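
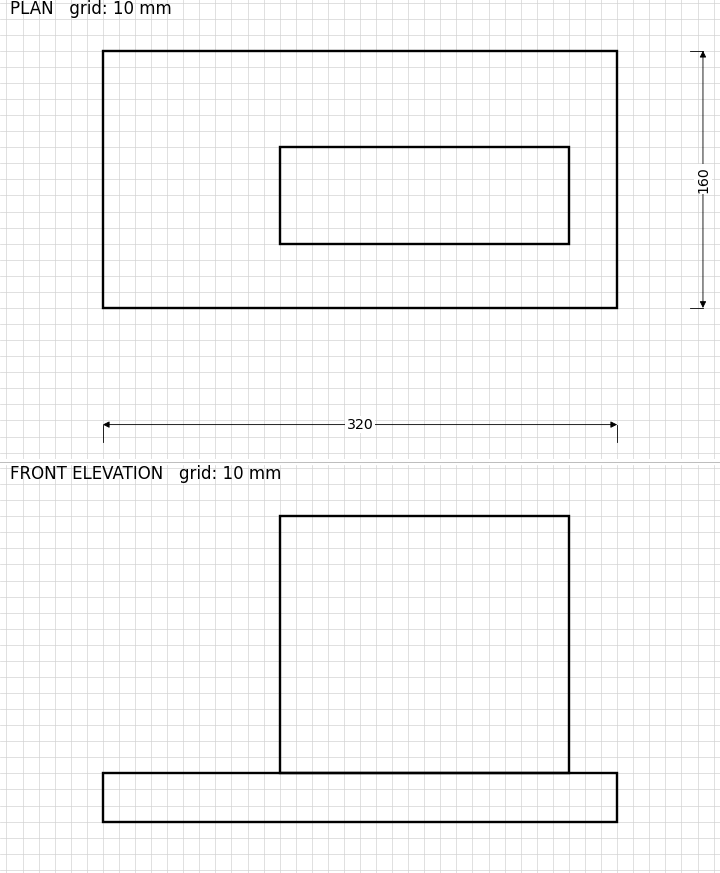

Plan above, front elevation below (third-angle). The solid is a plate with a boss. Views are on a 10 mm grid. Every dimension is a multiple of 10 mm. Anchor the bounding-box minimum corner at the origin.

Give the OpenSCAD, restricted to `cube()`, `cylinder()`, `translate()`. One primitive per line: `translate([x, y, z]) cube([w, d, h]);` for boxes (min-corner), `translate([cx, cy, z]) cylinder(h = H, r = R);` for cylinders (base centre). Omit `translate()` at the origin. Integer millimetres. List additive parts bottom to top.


cube([320, 160, 30]);
translate([110, 40, 30]) cube([180, 60, 160]);


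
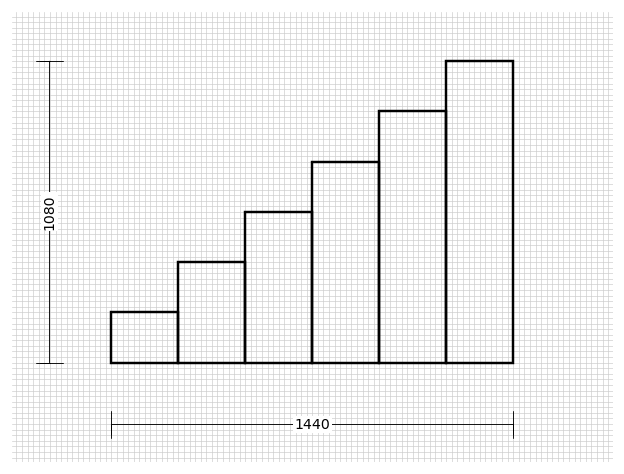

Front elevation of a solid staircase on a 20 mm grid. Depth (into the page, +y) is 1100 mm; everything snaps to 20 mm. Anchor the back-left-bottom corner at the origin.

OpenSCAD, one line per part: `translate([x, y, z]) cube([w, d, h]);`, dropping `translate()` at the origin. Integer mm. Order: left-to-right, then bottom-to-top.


cube([240, 1100, 180]);
translate([240, 0, 0]) cube([240, 1100, 360]);
translate([480, 0, 0]) cube([240, 1100, 540]);
translate([720, 0, 0]) cube([240, 1100, 720]);
translate([960, 0, 0]) cube([240, 1100, 900]);
translate([1200, 0, 0]) cube([240, 1100, 1080]);


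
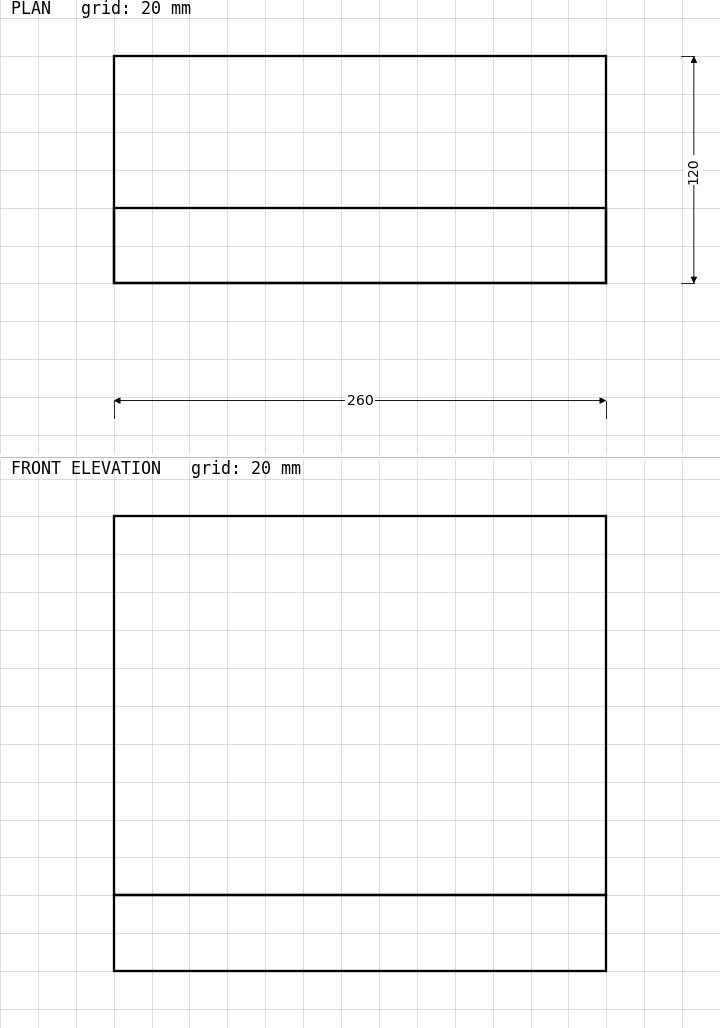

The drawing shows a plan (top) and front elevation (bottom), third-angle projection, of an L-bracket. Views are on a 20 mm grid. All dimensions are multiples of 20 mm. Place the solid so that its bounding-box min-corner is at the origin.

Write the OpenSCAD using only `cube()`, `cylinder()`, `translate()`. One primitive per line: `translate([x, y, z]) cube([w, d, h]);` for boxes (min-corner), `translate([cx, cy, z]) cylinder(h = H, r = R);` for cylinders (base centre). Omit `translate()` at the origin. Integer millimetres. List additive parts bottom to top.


cube([260, 120, 40]);
translate([0, 0, 40]) cube([260, 40, 200]);


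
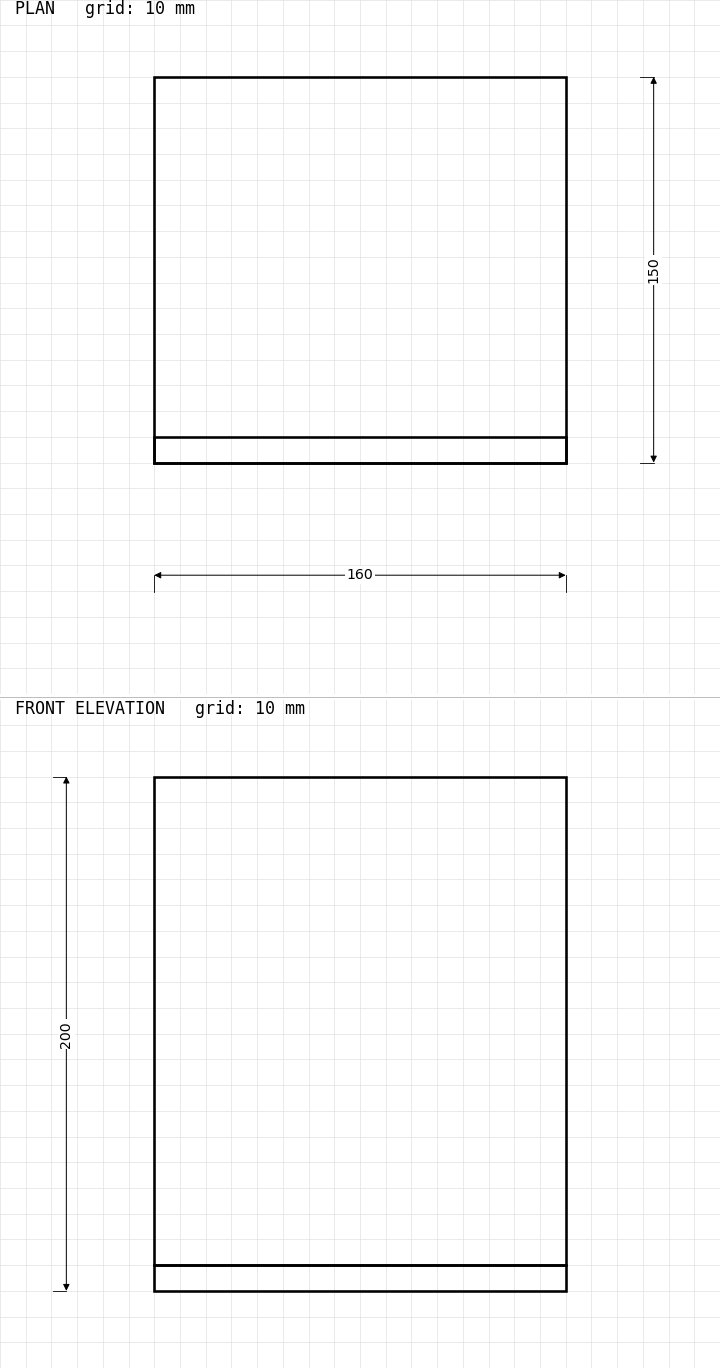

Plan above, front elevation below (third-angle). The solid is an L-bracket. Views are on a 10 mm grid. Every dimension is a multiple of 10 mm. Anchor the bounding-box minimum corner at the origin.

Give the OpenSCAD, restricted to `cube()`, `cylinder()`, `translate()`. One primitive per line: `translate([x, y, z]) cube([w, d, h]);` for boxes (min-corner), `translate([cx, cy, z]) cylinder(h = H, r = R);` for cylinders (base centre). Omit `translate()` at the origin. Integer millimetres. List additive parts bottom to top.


cube([160, 150, 10]);
translate([0, 0, 10]) cube([160, 10, 190]);


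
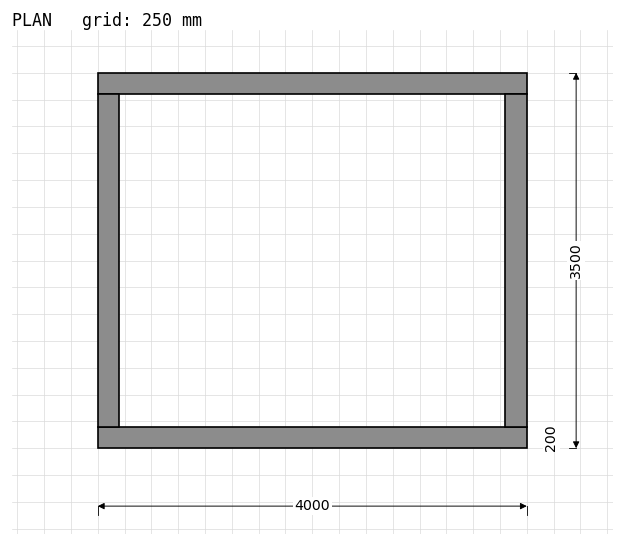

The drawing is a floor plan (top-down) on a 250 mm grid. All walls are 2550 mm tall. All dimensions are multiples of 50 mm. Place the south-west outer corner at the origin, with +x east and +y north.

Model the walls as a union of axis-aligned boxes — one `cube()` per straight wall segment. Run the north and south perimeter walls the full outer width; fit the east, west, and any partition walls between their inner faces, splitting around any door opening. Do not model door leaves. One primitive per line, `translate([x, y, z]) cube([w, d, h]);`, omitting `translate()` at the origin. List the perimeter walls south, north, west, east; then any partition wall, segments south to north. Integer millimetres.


cube([4000, 200, 2550]);
translate([0, 3300, 0]) cube([4000, 200, 2550]);
translate([0, 200, 0]) cube([200, 3100, 2550]);
translate([3800, 200, 0]) cube([200, 3100, 2550]);


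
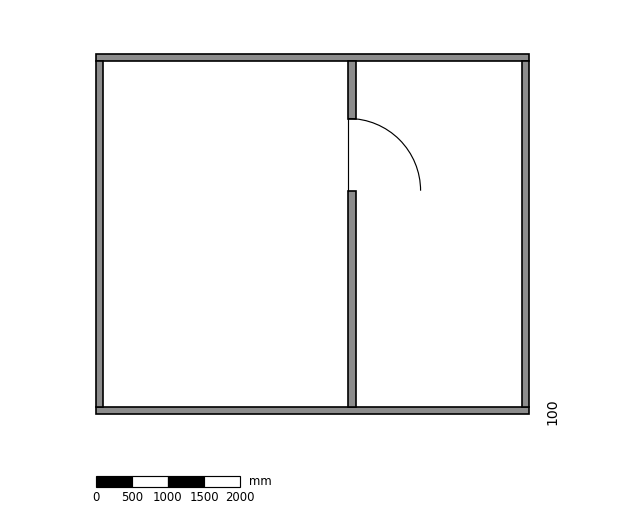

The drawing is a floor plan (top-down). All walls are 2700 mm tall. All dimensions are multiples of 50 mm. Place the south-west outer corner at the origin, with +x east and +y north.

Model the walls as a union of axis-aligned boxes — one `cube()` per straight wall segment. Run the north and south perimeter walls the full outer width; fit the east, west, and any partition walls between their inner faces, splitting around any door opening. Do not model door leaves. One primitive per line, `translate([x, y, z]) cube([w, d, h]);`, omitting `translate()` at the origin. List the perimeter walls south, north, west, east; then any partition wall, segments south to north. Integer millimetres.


cube([6000, 100, 2700]);
translate([0, 4900, 0]) cube([6000, 100, 2700]);
translate([0, 100, 0]) cube([100, 4800, 2700]);
translate([5900, 100, 0]) cube([100, 4800, 2700]);
translate([3500, 100, 0]) cube([100, 3000, 2700]);
translate([3500, 4100, 0]) cube([100, 800, 2700]);


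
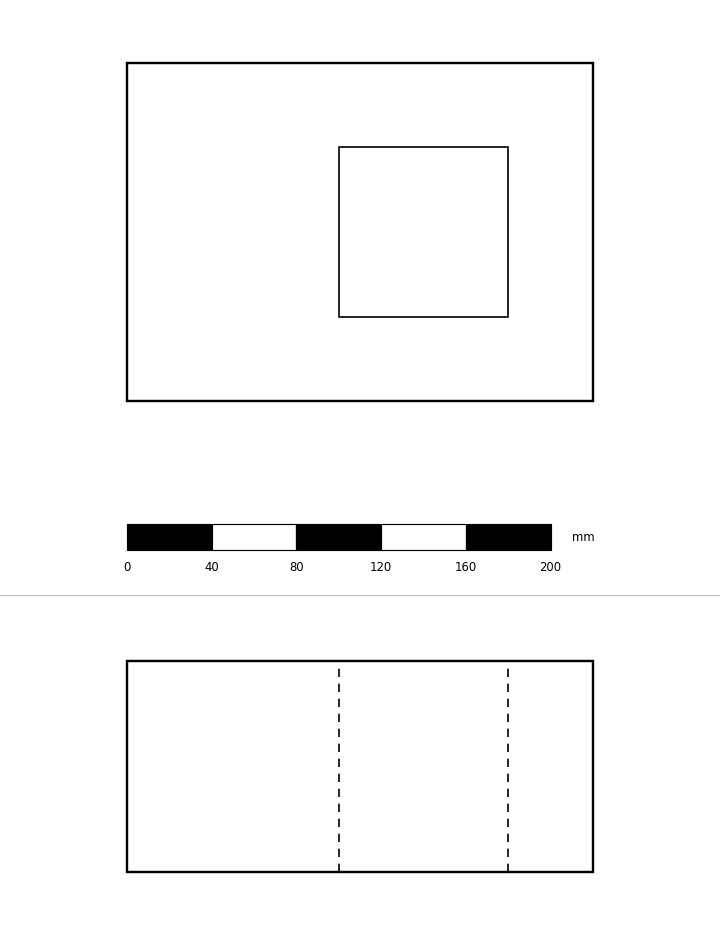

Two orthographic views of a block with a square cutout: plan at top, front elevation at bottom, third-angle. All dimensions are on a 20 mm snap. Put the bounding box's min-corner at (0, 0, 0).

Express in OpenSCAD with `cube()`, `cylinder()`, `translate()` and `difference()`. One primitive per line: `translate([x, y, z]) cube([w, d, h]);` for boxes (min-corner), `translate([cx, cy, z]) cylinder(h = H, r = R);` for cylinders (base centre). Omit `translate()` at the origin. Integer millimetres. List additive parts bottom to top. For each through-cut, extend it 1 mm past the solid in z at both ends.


difference() {
  cube([220, 160, 100]);
  translate([100, 40, -1]) cube([80, 80, 102]);
}


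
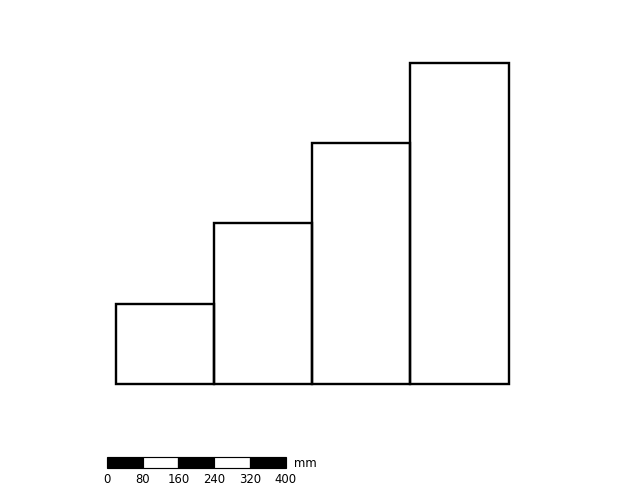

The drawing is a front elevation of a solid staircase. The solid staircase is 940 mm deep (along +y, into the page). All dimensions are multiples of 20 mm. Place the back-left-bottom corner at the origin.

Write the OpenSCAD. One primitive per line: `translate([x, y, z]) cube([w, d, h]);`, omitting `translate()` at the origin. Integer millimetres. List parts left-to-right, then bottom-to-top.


cube([220, 940, 180]);
translate([220, 0, 0]) cube([220, 940, 360]);
translate([440, 0, 0]) cube([220, 940, 540]);
translate([660, 0, 0]) cube([220, 940, 720]);


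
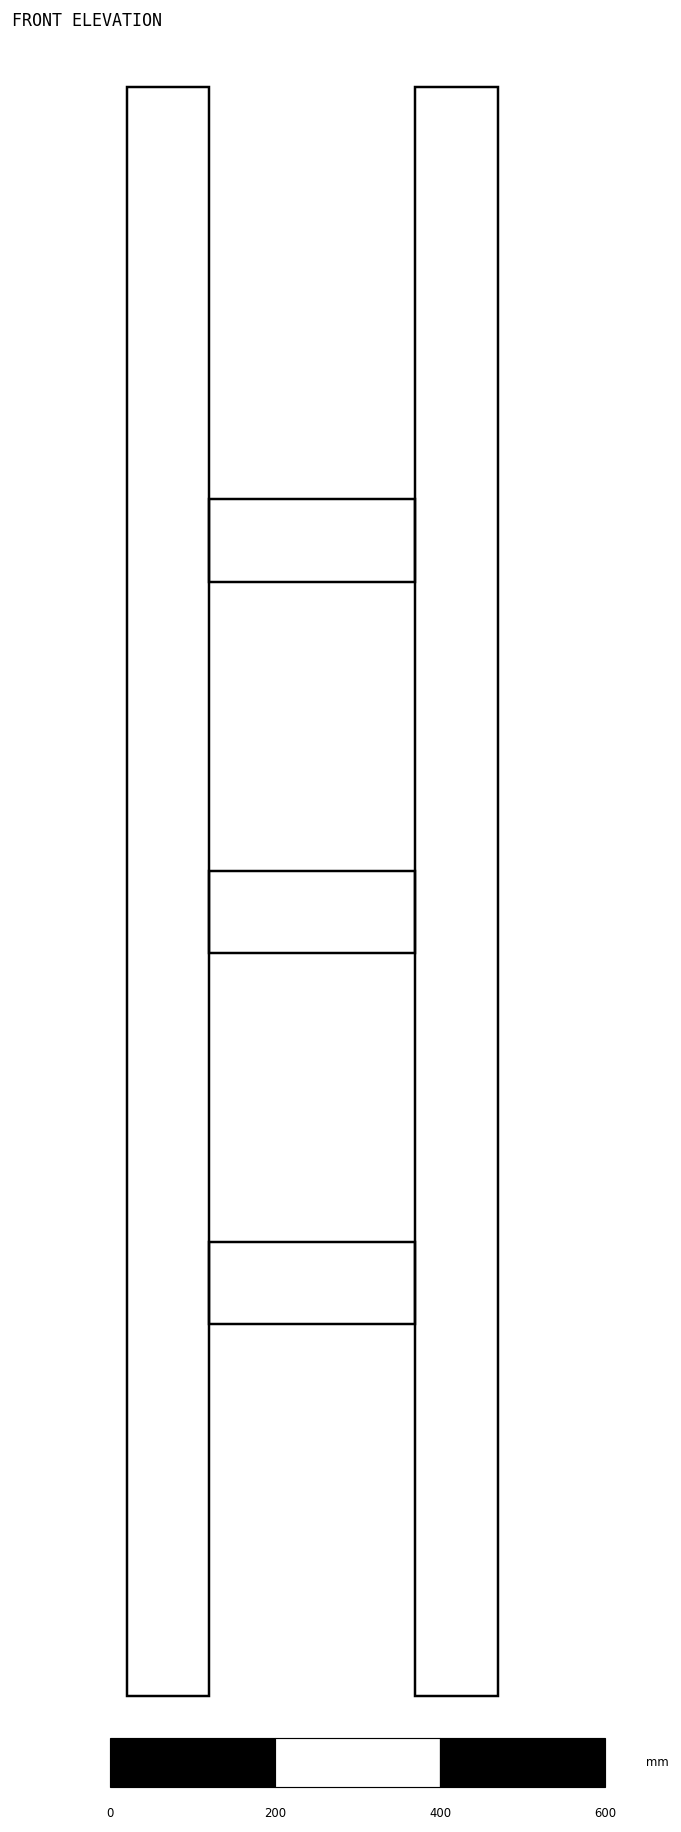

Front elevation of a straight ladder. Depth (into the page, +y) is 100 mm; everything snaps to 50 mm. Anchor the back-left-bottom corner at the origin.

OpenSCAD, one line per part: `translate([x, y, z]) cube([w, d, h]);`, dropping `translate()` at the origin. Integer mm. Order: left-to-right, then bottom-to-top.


cube([100, 100, 1950]);
translate([100, 0, 450]) cube([250, 100, 100]);
translate([100, 0, 900]) cube([250, 100, 100]);
translate([100, 0, 1350]) cube([250, 100, 100]);
translate([350, 0, 0]) cube([100, 100, 1950]);


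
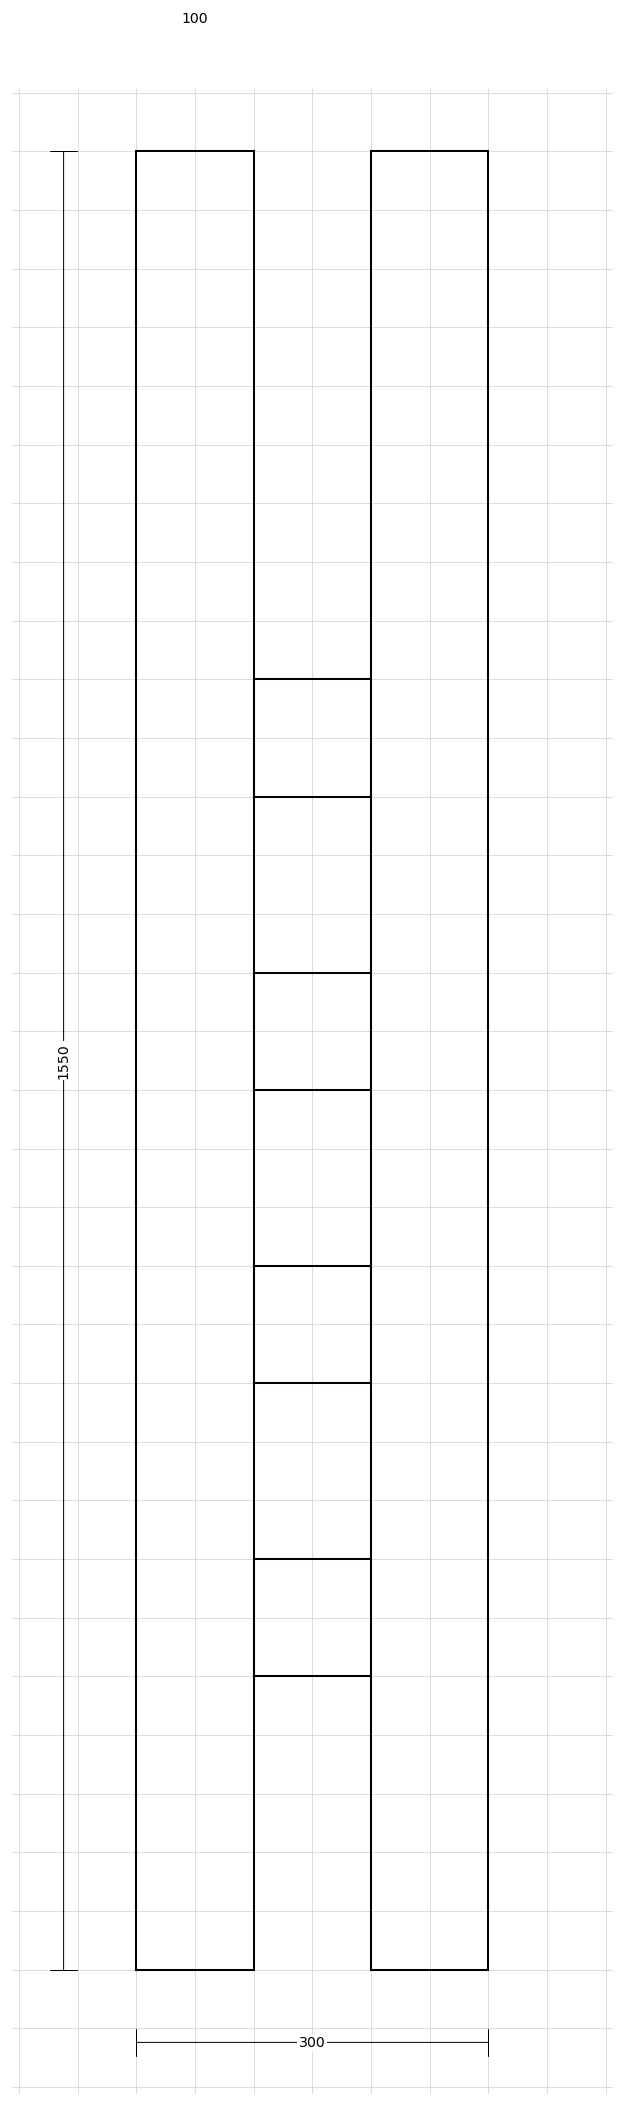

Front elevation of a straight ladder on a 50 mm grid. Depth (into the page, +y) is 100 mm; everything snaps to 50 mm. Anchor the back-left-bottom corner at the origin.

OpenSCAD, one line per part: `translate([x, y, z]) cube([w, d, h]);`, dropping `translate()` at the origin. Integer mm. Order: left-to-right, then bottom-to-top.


cube([100, 100, 1550]);
translate([100, 0, 250]) cube([100, 100, 100]);
translate([100, 0, 500]) cube([100, 100, 100]);
translate([100, 0, 750]) cube([100, 100, 100]);
translate([100, 0, 1000]) cube([100, 100, 100]);
translate([200, 0, 0]) cube([100, 100, 1550]);


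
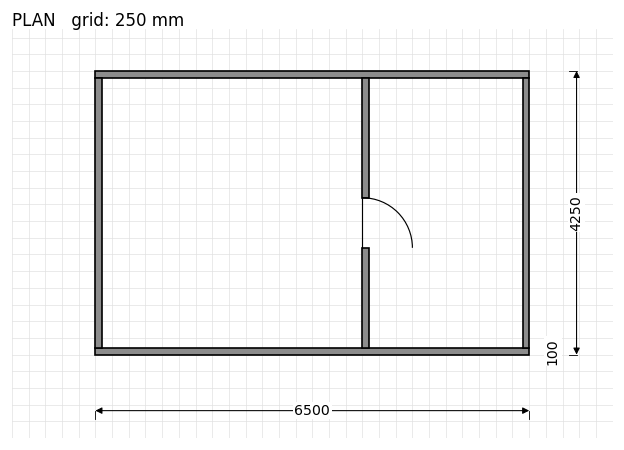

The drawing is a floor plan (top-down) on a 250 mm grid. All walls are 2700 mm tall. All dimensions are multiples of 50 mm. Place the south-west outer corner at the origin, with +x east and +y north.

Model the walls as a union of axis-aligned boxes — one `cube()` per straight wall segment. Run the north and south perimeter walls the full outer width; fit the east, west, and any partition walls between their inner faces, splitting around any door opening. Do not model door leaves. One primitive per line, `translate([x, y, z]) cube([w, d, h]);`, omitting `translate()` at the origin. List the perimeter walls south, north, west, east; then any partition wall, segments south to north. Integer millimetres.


cube([6500, 100, 2700]);
translate([0, 4150, 0]) cube([6500, 100, 2700]);
translate([0, 100, 0]) cube([100, 4050, 2700]);
translate([6400, 100, 0]) cube([100, 4050, 2700]);
translate([4000, 100, 0]) cube([100, 1500, 2700]);
translate([4000, 2350, 0]) cube([100, 1800, 2700]);


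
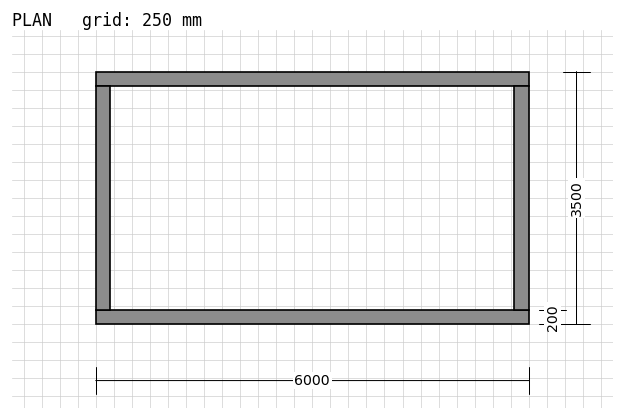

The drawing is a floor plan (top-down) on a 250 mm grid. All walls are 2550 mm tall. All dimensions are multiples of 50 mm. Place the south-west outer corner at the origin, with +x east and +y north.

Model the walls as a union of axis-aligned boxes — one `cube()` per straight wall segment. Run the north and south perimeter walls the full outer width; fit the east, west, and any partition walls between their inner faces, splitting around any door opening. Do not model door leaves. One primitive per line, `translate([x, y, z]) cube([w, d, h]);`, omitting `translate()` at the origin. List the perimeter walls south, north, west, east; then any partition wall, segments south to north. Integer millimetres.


cube([6000, 200, 2550]);
translate([0, 3300, 0]) cube([6000, 200, 2550]);
translate([0, 200, 0]) cube([200, 3100, 2550]);
translate([5800, 200, 0]) cube([200, 3100, 2550]);


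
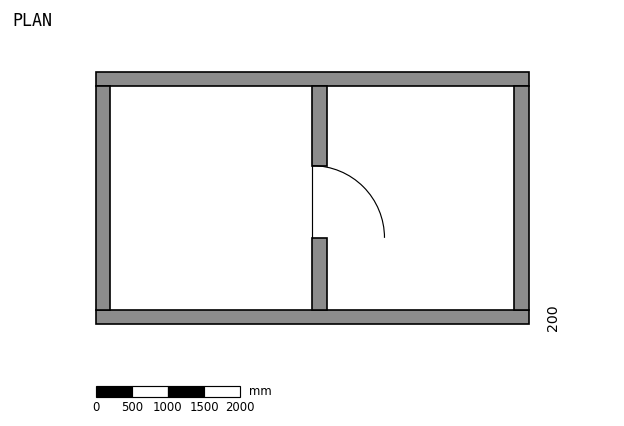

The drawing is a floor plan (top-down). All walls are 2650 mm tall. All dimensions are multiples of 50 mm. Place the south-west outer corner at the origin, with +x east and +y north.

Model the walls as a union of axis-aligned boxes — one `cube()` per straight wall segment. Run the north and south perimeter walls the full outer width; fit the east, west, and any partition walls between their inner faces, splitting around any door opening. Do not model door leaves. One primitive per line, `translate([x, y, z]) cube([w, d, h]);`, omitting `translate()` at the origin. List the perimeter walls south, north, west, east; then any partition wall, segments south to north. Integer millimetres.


cube([6000, 200, 2650]);
translate([0, 3300, 0]) cube([6000, 200, 2650]);
translate([0, 200, 0]) cube([200, 3100, 2650]);
translate([5800, 200, 0]) cube([200, 3100, 2650]);
translate([3000, 200, 0]) cube([200, 1000, 2650]);
translate([3000, 2200, 0]) cube([200, 1100, 2650]);


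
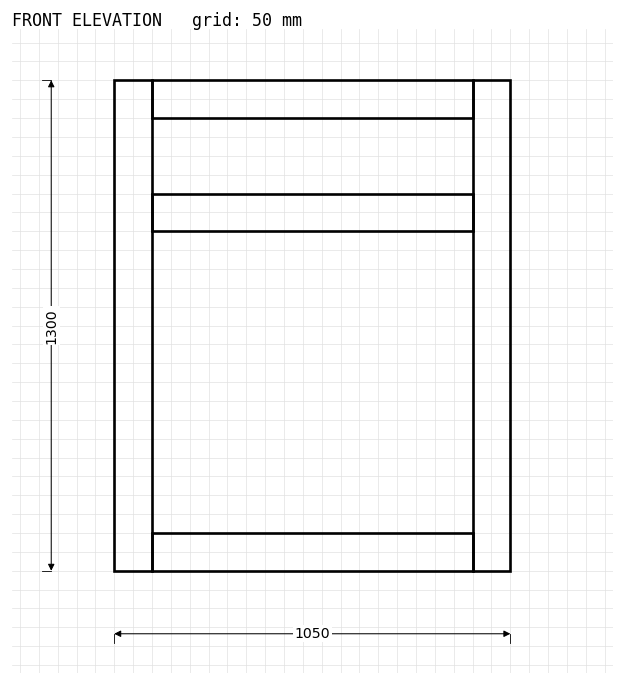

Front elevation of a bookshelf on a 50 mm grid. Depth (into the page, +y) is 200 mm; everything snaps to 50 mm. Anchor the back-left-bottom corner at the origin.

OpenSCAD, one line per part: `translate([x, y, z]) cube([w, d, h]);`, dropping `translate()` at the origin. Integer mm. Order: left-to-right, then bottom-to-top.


cube([100, 200, 1300]);
translate([100, 0, 0]) cube([850, 200, 100]);
translate([100, 0, 900]) cube([850, 200, 100]);
translate([100, 0, 1200]) cube([850, 200, 100]);
translate([950, 0, 0]) cube([100, 200, 1300]);


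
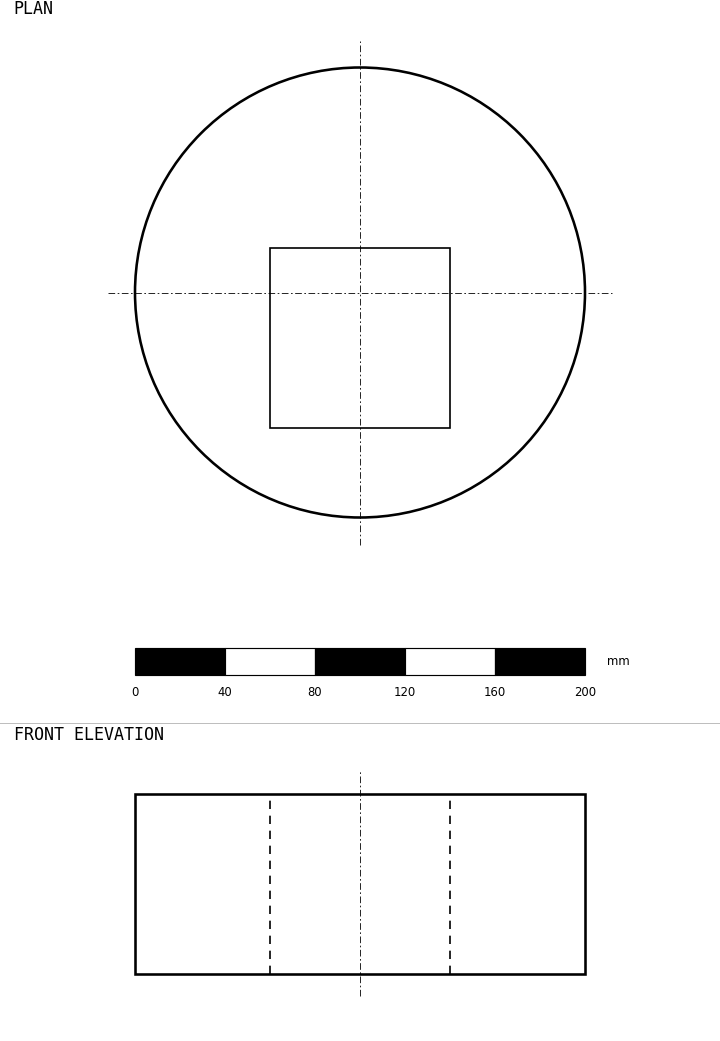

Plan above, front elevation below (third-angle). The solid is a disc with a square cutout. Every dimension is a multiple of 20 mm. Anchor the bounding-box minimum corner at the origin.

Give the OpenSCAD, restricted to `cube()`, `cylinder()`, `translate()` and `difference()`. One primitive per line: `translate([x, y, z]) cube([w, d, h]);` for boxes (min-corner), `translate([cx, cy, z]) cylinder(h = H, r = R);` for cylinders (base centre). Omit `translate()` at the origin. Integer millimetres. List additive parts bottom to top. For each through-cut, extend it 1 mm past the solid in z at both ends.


difference() {
  translate([100, 100, 0]) cylinder(h = 80, r = 100);
  translate([60, 40, -1]) cube([80, 80, 82]);
}


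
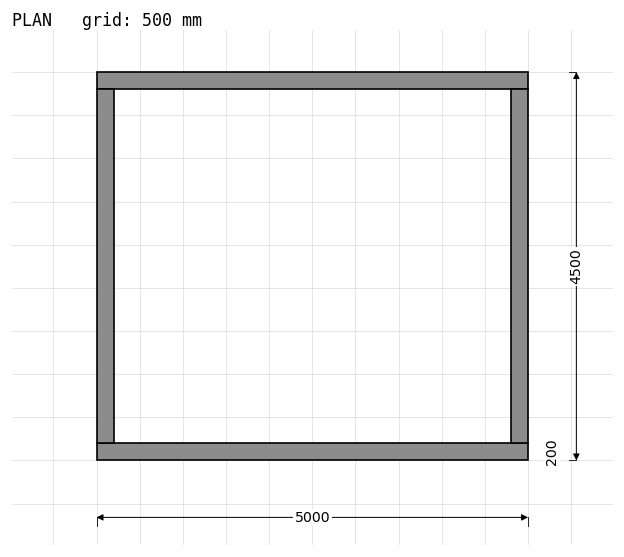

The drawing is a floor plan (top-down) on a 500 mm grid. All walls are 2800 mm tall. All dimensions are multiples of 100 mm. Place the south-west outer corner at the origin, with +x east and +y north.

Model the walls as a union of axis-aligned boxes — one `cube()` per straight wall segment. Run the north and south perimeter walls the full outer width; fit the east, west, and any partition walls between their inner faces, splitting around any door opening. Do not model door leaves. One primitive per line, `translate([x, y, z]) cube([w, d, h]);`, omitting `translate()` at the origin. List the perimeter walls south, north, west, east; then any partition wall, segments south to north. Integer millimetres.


cube([5000, 200, 2800]);
translate([0, 4300, 0]) cube([5000, 200, 2800]);
translate([0, 200, 0]) cube([200, 4100, 2800]);
translate([4800, 200, 0]) cube([200, 4100, 2800]);


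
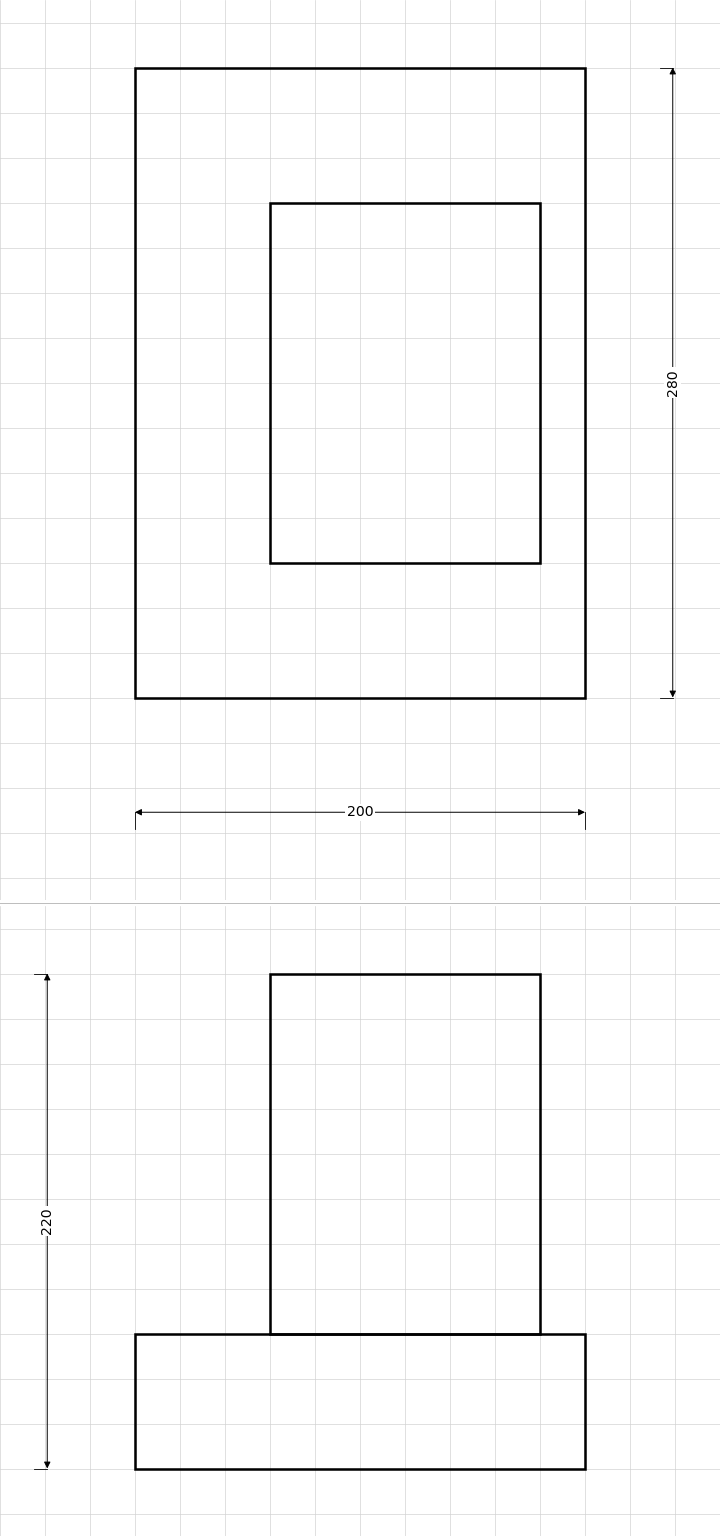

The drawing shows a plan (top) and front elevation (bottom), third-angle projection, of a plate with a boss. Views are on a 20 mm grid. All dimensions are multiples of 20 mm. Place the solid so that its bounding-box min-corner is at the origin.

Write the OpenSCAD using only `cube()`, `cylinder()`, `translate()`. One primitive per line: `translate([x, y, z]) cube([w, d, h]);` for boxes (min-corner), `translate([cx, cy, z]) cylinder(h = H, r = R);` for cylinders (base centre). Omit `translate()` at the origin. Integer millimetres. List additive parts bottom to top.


cube([200, 280, 60]);
translate([60, 60, 60]) cube([120, 160, 160]);


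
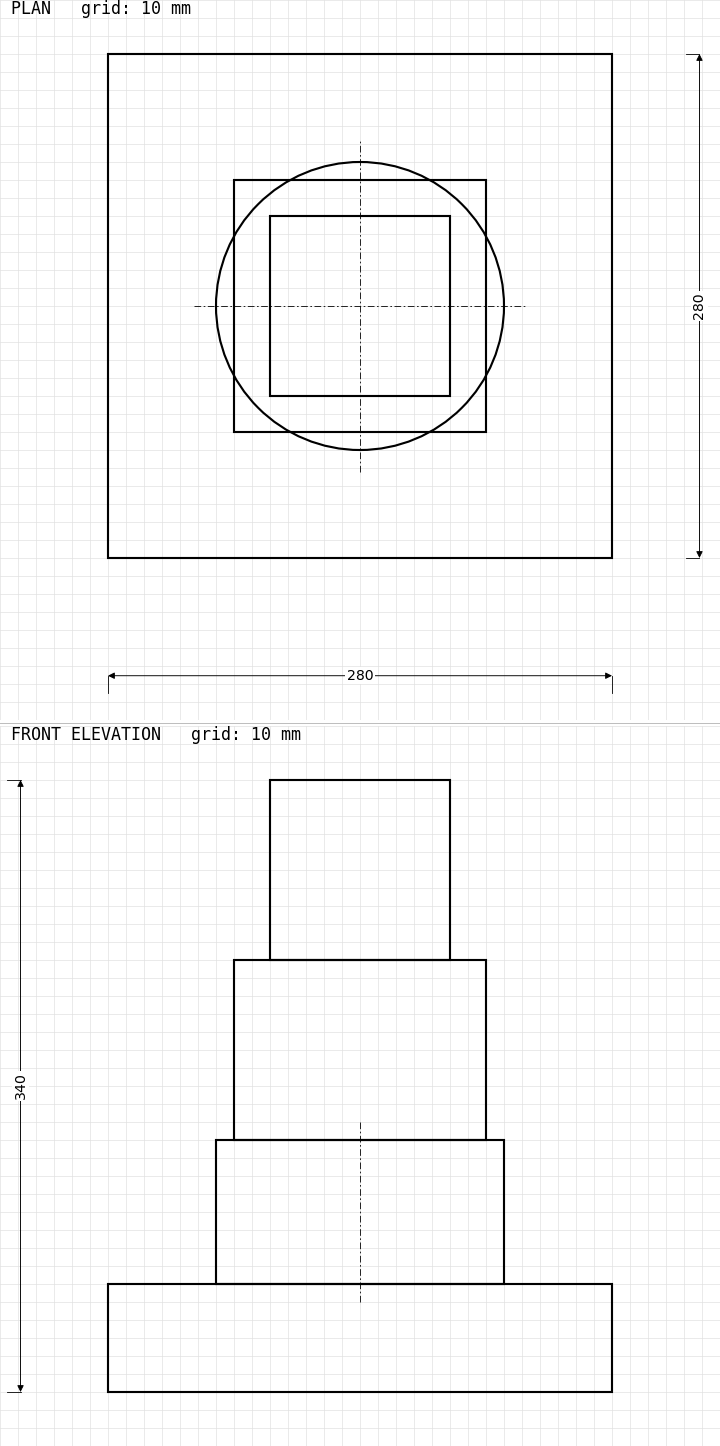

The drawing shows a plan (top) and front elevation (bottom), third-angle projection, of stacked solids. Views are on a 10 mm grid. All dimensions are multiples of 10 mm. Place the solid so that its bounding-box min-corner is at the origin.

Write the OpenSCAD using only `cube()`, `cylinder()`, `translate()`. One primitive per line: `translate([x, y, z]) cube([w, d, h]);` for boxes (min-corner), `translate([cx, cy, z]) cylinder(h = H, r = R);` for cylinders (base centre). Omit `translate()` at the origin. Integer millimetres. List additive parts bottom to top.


cube([280, 280, 60]);
translate([140, 140, 60]) cylinder(h = 80, r = 80);
translate([70, 70, 140]) cube([140, 140, 100]);
translate([90, 90, 240]) cube([100, 100, 100]);


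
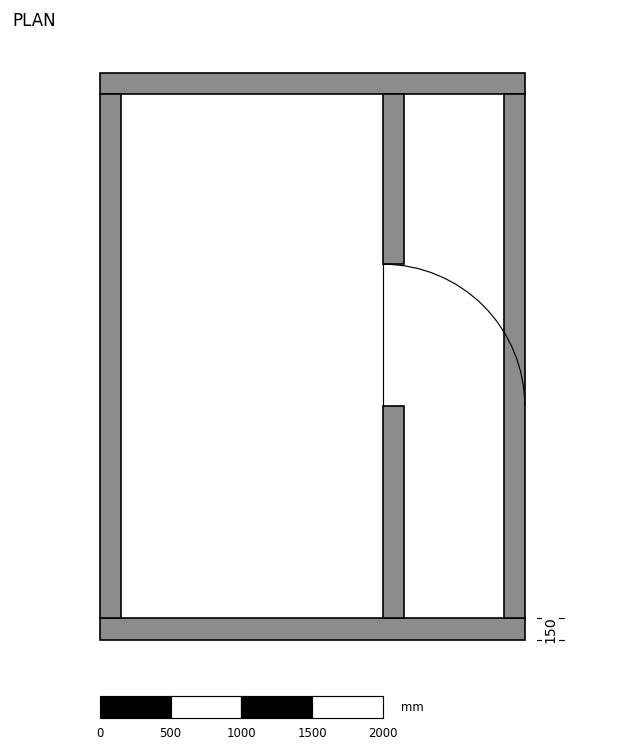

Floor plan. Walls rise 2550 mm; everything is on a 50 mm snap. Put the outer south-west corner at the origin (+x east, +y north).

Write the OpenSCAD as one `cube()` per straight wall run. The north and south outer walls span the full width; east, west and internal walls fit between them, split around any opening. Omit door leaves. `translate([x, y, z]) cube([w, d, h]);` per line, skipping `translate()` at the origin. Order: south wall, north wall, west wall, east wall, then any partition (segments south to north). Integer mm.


cube([3000, 150, 2550]);
translate([0, 3850, 0]) cube([3000, 150, 2550]);
translate([0, 150, 0]) cube([150, 3700, 2550]);
translate([2850, 150, 0]) cube([150, 3700, 2550]);
translate([2000, 150, 0]) cube([150, 1500, 2550]);
translate([2000, 2650, 0]) cube([150, 1200, 2550]);


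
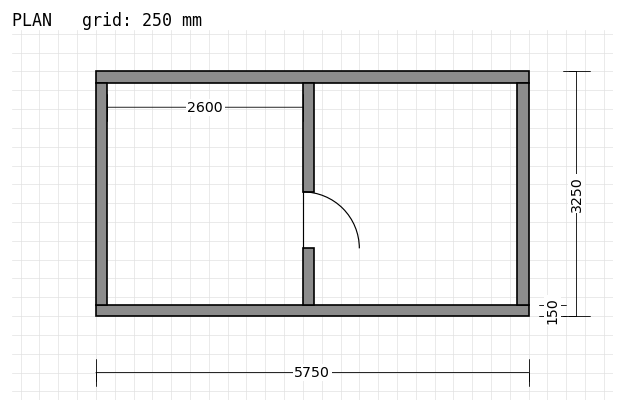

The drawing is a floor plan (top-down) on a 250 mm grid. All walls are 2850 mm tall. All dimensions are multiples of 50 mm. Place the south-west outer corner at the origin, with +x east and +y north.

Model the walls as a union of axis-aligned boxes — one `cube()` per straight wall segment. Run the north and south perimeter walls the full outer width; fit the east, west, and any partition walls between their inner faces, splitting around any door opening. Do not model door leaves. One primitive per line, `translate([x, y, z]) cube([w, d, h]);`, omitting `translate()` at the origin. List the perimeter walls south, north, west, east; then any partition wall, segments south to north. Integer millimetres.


cube([5750, 150, 2850]);
translate([0, 3100, 0]) cube([5750, 150, 2850]);
translate([0, 150, 0]) cube([150, 2950, 2850]);
translate([5600, 150, 0]) cube([150, 2950, 2850]);
translate([2750, 150, 0]) cube([150, 750, 2850]);
translate([2750, 1650, 0]) cube([150, 1450, 2850]);


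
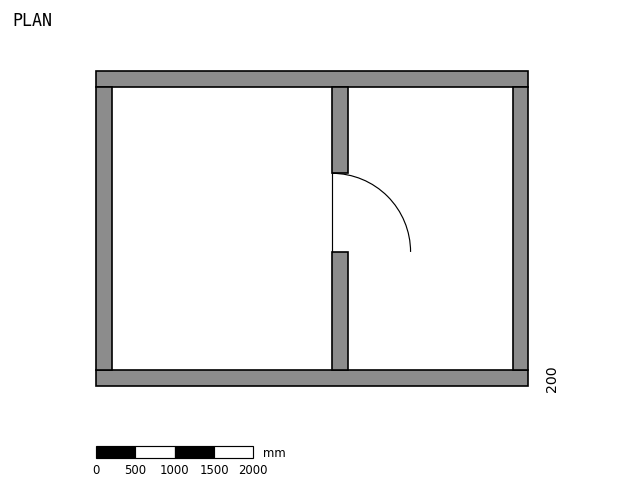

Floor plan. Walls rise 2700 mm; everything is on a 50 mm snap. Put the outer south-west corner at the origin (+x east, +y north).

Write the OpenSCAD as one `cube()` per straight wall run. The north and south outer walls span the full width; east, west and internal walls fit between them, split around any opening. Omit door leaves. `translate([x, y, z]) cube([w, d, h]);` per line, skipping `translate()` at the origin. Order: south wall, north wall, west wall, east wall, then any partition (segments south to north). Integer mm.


cube([5500, 200, 2700]);
translate([0, 3800, 0]) cube([5500, 200, 2700]);
translate([0, 200, 0]) cube([200, 3600, 2700]);
translate([5300, 200, 0]) cube([200, 3600, 2700]);
translate([3000, 200, 0]) cube([200, 1500, 2700]);
translate([3000, 2700, 0]) cube([200, 1100, 2700]);


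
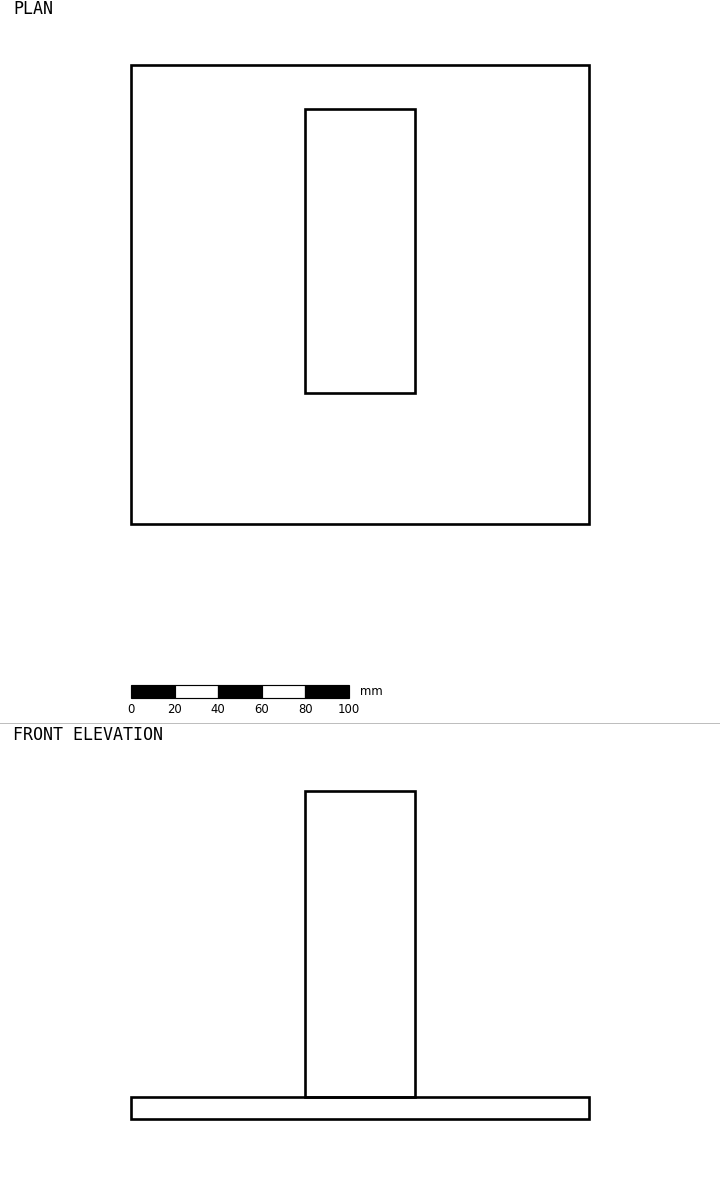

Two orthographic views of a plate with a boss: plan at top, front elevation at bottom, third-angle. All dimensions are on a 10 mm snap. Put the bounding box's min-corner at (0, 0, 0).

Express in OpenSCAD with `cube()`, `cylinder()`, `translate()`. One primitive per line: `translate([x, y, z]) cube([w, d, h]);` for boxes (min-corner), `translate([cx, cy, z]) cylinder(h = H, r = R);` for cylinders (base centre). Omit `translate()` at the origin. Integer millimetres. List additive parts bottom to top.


cube([210, 210, 10]);
translate([80, 60, 10]) cube([50, 130, 140]);


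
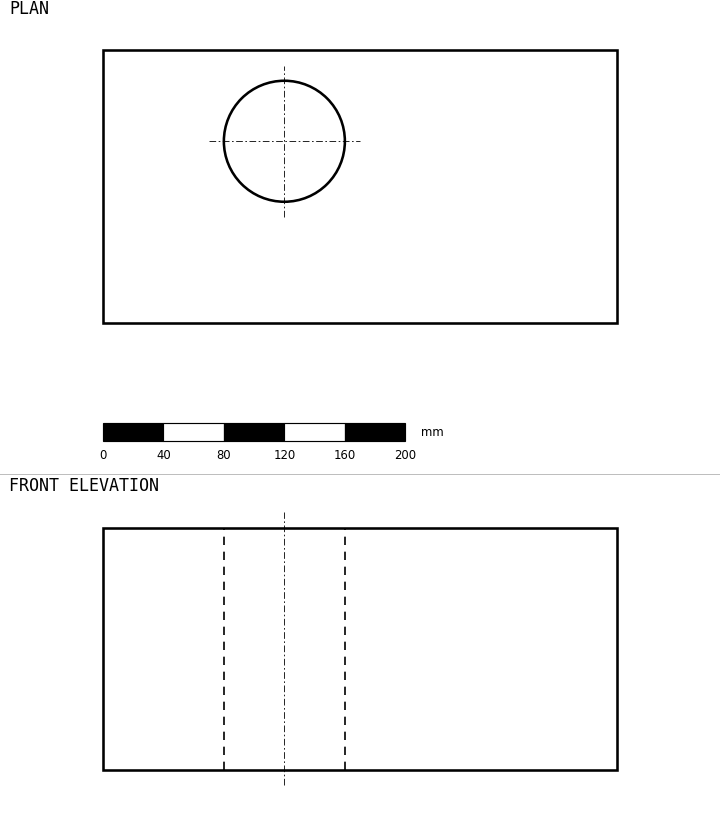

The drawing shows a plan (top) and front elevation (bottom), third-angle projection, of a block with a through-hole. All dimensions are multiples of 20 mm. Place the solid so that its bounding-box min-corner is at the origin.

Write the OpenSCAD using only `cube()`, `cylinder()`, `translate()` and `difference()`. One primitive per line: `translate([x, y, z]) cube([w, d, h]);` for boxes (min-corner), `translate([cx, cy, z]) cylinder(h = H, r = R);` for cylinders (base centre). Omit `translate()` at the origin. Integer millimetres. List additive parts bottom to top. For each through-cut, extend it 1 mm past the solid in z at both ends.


difference() {
  cube([340, 180, 160]);
  translate([120, 120, -1]) cylinder(h = 162, r = 40);
}


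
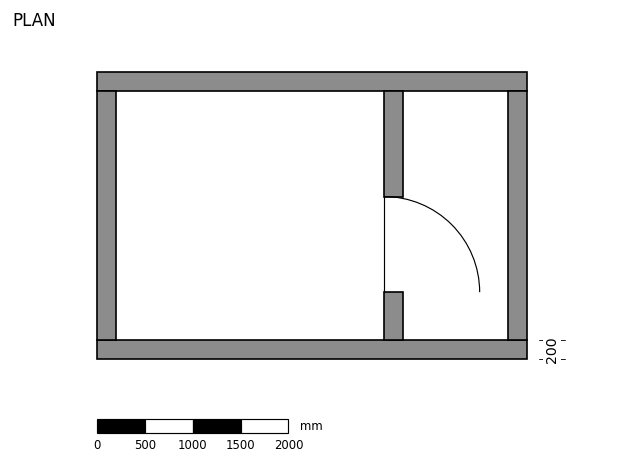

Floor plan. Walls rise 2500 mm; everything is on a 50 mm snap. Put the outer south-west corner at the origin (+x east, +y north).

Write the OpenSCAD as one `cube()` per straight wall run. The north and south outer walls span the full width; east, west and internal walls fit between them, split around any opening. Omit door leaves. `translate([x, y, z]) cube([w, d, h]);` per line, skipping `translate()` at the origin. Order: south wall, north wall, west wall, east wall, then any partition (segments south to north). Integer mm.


cube([4500, 200, 2500]);
translate([0, 2800, 0]) cube([4500, 200, 2500]);
translate([0, 200, 0]) cube([200, 2600, 2500]);
translate([4300, 200, 0]) cube([200, 2600, 2500]);
translate([3000, 200, 0]) cube([200, 500, 2500]);
translate([3000, 1700, 0]) cube([200, 1100, 2500]);


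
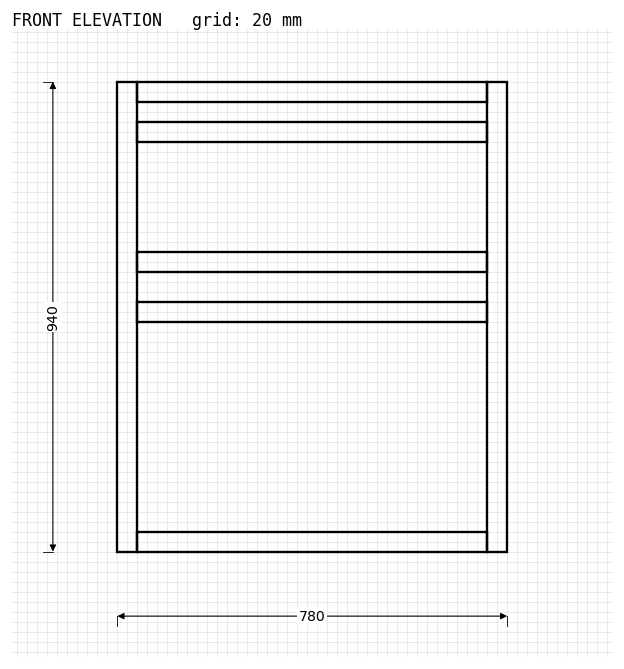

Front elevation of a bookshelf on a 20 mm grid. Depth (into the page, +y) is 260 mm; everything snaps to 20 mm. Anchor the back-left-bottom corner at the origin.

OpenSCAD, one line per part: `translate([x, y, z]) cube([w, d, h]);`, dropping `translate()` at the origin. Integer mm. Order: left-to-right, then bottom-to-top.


cube([40, 260, 940]);
translate([40, 0, 0]) cube([700, 260, 40]);
translate([40, 0, 460]) cube([700, 260, 40]);
translate([40, 0, 560]) cube([700, 260, 40]);
translate([40, 0, 820]) cube([700, 260, 40]);
translate([40, 0, 900]) cube([700, 260, 40]);
translate([740, 0, 0]) cube([40, 260, 940]);


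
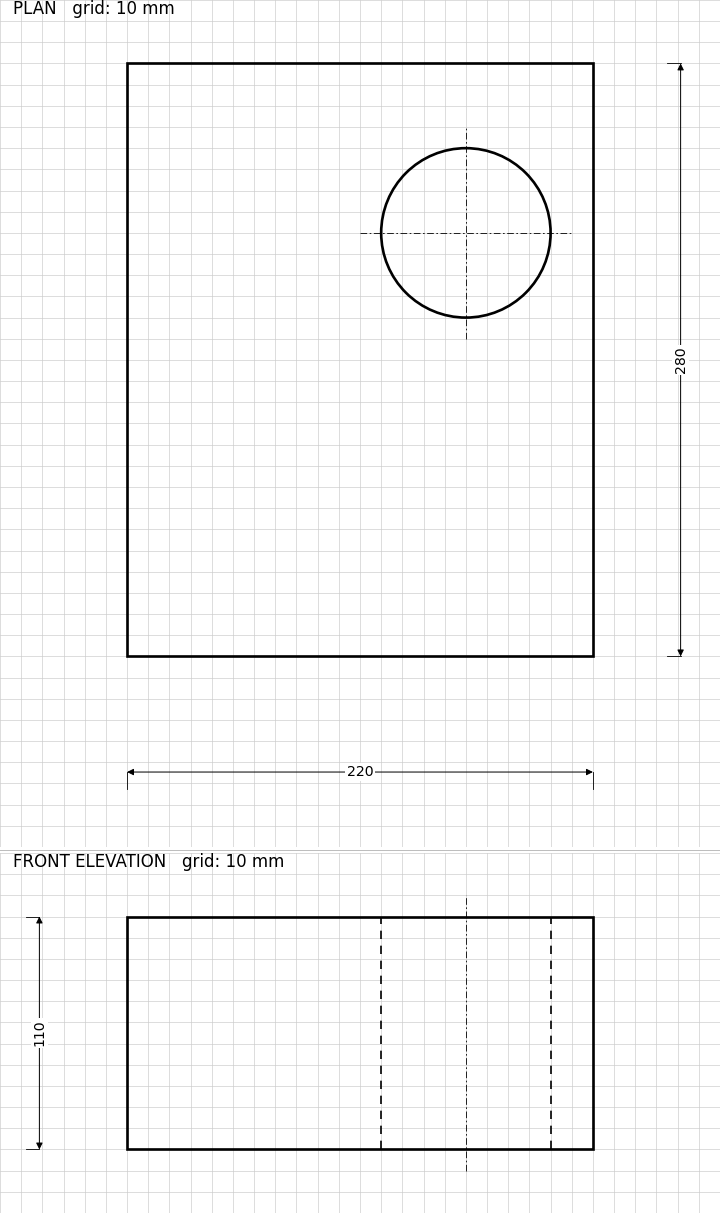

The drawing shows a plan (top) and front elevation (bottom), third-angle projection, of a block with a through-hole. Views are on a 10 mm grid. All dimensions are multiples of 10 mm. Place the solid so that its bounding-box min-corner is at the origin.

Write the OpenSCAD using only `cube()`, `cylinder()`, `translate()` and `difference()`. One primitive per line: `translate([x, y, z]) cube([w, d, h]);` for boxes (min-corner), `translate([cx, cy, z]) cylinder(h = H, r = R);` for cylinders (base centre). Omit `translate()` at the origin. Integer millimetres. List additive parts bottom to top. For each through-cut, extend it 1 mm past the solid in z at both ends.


difference() {
  cube([220, 280, 110]);
  translate([160, 200, -1]) cylinder(h = 112, r = 40);
}


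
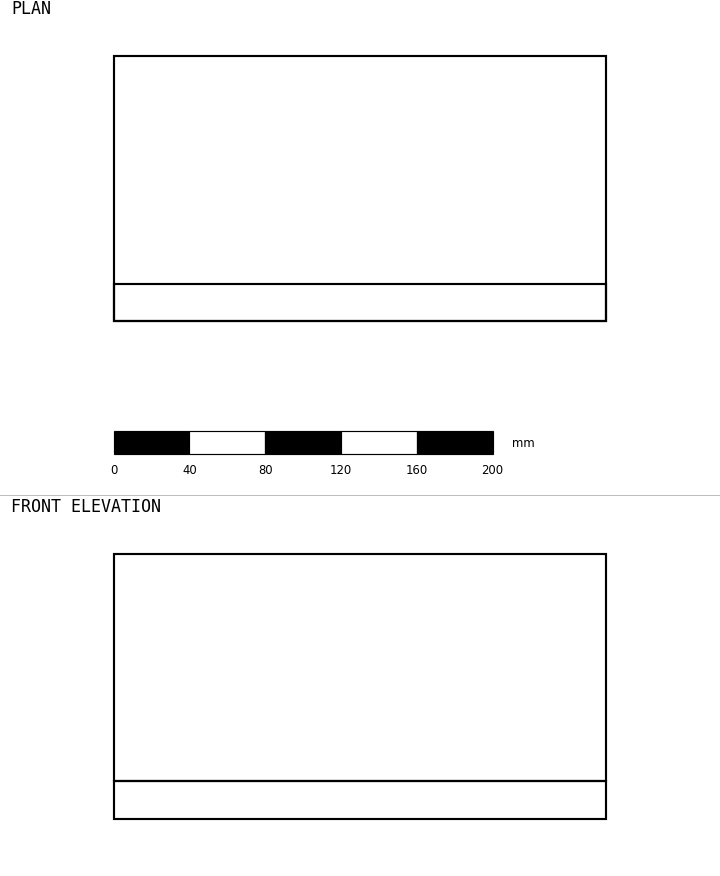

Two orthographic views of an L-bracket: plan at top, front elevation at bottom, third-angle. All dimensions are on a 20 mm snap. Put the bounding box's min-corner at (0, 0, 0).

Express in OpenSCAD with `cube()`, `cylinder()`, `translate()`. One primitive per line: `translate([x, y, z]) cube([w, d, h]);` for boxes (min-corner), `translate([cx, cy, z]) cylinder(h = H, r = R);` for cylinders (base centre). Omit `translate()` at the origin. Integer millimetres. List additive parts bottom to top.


cube([260, 140, 20]);
translate([0, 0, 20]) cube([260, 20, 120]);


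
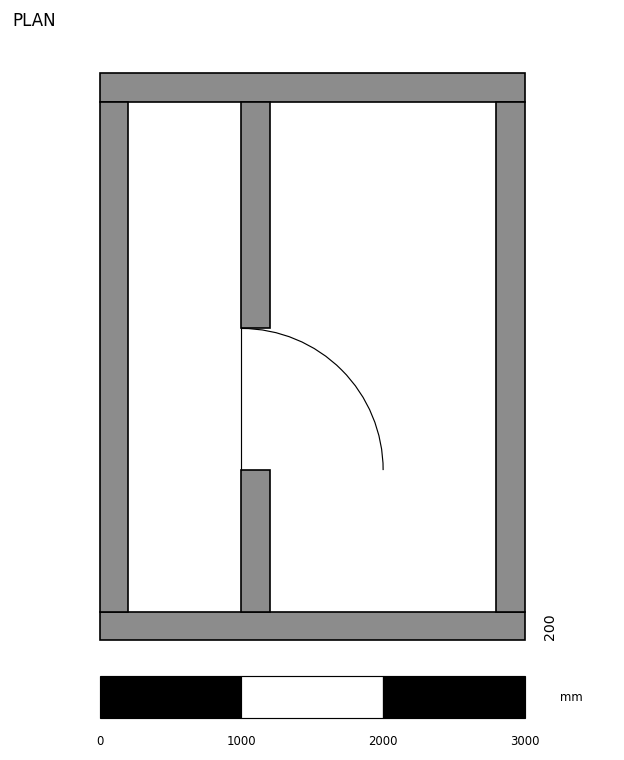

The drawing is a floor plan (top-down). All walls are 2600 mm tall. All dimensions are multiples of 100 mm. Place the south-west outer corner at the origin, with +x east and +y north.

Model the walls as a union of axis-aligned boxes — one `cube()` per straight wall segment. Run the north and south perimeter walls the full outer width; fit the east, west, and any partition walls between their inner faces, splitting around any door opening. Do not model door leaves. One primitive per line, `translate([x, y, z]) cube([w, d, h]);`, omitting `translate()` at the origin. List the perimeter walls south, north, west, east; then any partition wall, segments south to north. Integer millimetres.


cube([3000, 200, 2600]);
translate([0, 3800, 0]) cube([3000, 200, 2600]);
translate([0, 200, 0]) cube([200, 3600, 2600]);
translate([2800, 200, 0]) cube([200, 3600, 2600]);
translate([1000, 200, 0]) cube([200, 1000, 2600]);
translate([1000, 2200, 0]) cube([200, 1600, 2600]);


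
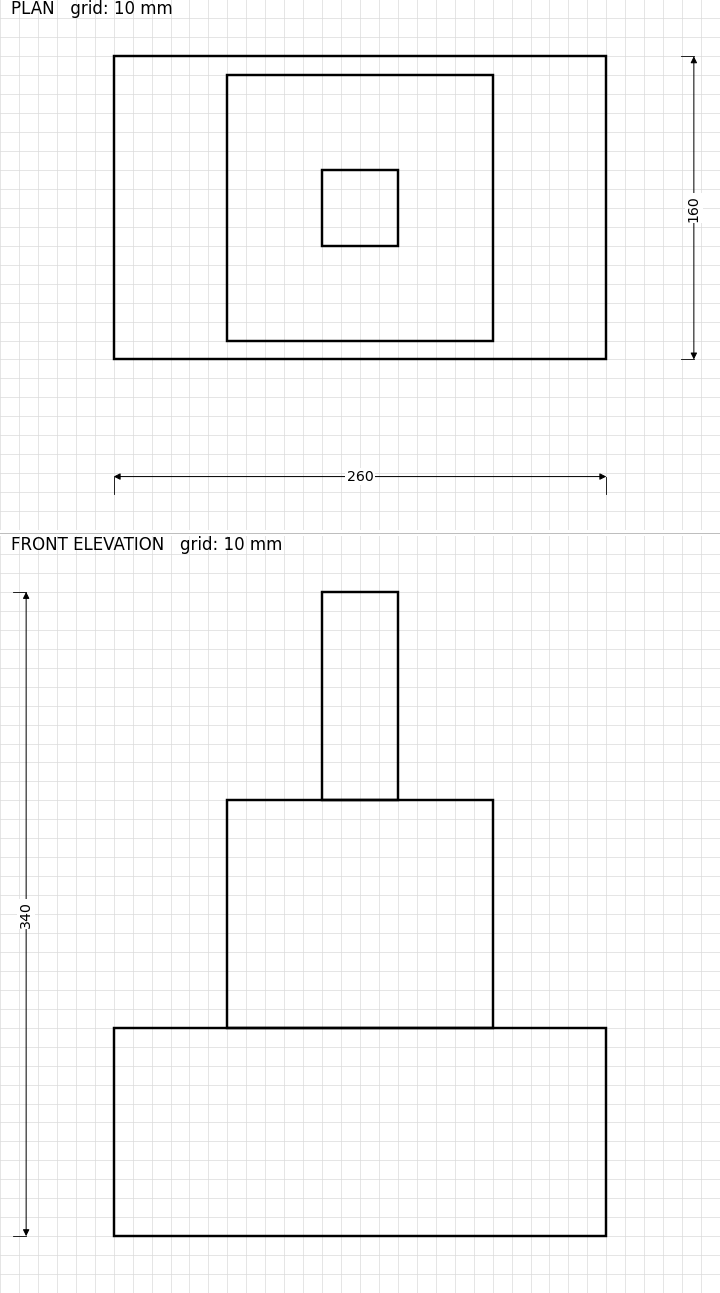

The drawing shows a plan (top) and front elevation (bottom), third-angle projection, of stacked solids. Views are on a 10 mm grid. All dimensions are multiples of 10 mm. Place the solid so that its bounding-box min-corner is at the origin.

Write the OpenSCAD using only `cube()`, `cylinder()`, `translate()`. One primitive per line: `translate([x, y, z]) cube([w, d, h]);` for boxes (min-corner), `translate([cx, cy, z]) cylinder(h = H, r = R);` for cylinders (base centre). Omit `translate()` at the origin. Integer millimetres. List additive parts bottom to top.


cube([260, 160, 110]);
translate([60, 10, 110]) cube([140, 140, 120]);
translate([110, 60, 230]) cube([40, 40, 110]);


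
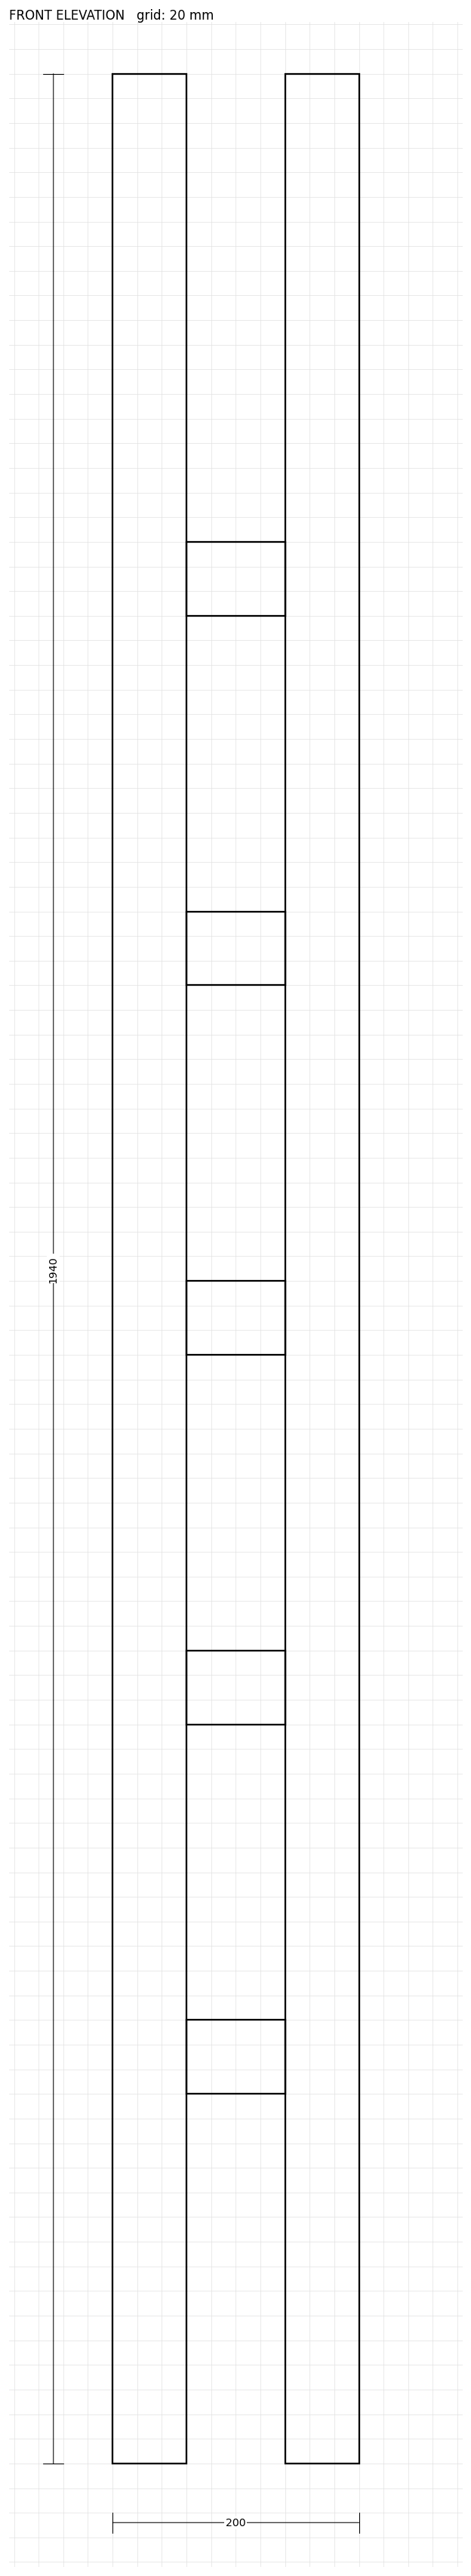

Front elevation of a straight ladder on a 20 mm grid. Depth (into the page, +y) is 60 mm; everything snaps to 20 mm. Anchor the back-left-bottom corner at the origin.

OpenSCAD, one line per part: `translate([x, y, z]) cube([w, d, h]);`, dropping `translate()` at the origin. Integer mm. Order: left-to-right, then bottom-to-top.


cube([60, 60, 1940]);
translate([60, 0, 300]) cube([80, 60, 60]);
translate([60, 0, 600]) cube([80, 60, 60]);
translate([60, 0, 900]) cube([80, 60, 60]);
translate([60, 0, 1200]) cube([80, 60, 60]);
translate([60, 0, 1500]) cube([80, 60, 60]);
translate([140, 0, 0]) cube([60, 60, 1940]);


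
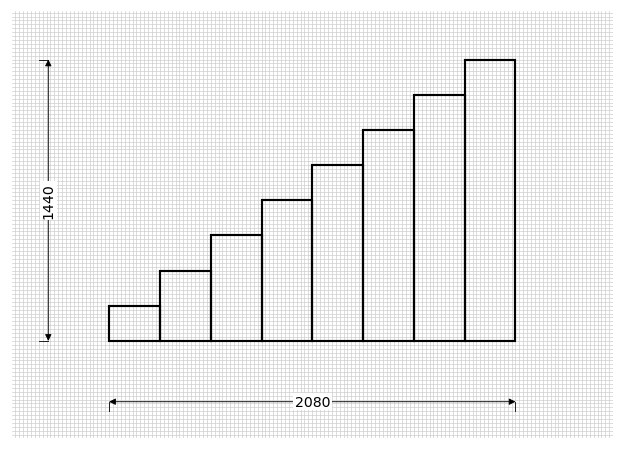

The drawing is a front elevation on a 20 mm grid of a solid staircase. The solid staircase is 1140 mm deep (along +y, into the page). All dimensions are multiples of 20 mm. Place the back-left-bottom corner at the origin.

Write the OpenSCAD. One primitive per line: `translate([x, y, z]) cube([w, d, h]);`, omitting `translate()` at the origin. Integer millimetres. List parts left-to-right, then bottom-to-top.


cube([260, 1140, 180]);
translate([260, 0, 0]) cube([260, 1140, 360]);
translate([520, 0, 0]) cube([260, 1140, 540]);
translate([780, 0, 0]) cube([260, 1140, 720]);
translate([1040, 0, 0]) cube([260, 1140, 900]);
translate([1300, 0, 0]) cube([260, 1140, 1080]);
translate([1560, 0, 0]) cube([260, 1140, 1260]);
translate([1820, 0, 0]) cube([260, 1140, 1440]);


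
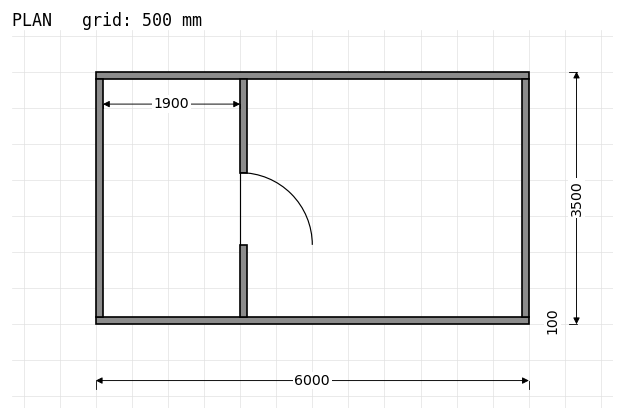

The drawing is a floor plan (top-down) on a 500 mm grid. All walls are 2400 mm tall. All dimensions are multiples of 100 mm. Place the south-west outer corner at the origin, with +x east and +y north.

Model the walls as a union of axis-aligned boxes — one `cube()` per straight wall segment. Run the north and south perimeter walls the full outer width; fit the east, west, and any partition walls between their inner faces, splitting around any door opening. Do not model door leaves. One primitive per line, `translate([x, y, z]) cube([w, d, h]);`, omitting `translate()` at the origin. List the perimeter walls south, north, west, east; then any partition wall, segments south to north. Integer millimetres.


cube([6000, 100, 2400]);
translate([0, 3400, 0]) cube([6000, 100, 2400]);
translate([0, 100, 0]) cube([100, 3300, 2400]);
translate([5900, 100, 0]) cube([100, 3300, 2400]);
translate([2000, 100, 0]) cube([100, 1000, 2400]);
translate([2000, 2100, 0]) cube([100, 1300, 2400]);


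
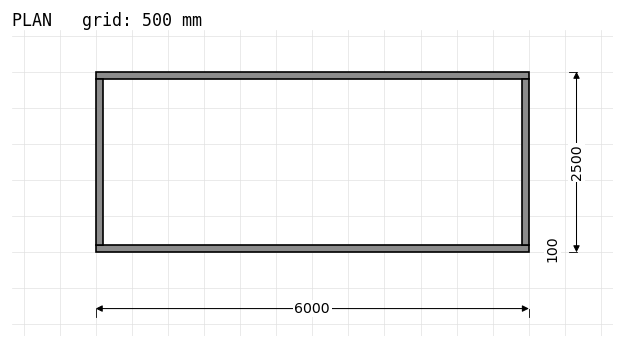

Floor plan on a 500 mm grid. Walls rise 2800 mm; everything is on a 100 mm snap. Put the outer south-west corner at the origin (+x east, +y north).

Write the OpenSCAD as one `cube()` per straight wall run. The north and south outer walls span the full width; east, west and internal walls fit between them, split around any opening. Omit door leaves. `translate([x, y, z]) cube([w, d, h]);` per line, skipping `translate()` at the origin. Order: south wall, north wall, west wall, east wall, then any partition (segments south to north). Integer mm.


cube([6000, 100, 2800]);
translate([0, 2400, 0]) cube([6000, 100, 2800]);
translate([0, 100, 0]) cube([100, 2300, 2800]);
translate([5900, 100, 0]) cube([100, 2300, 2800]);


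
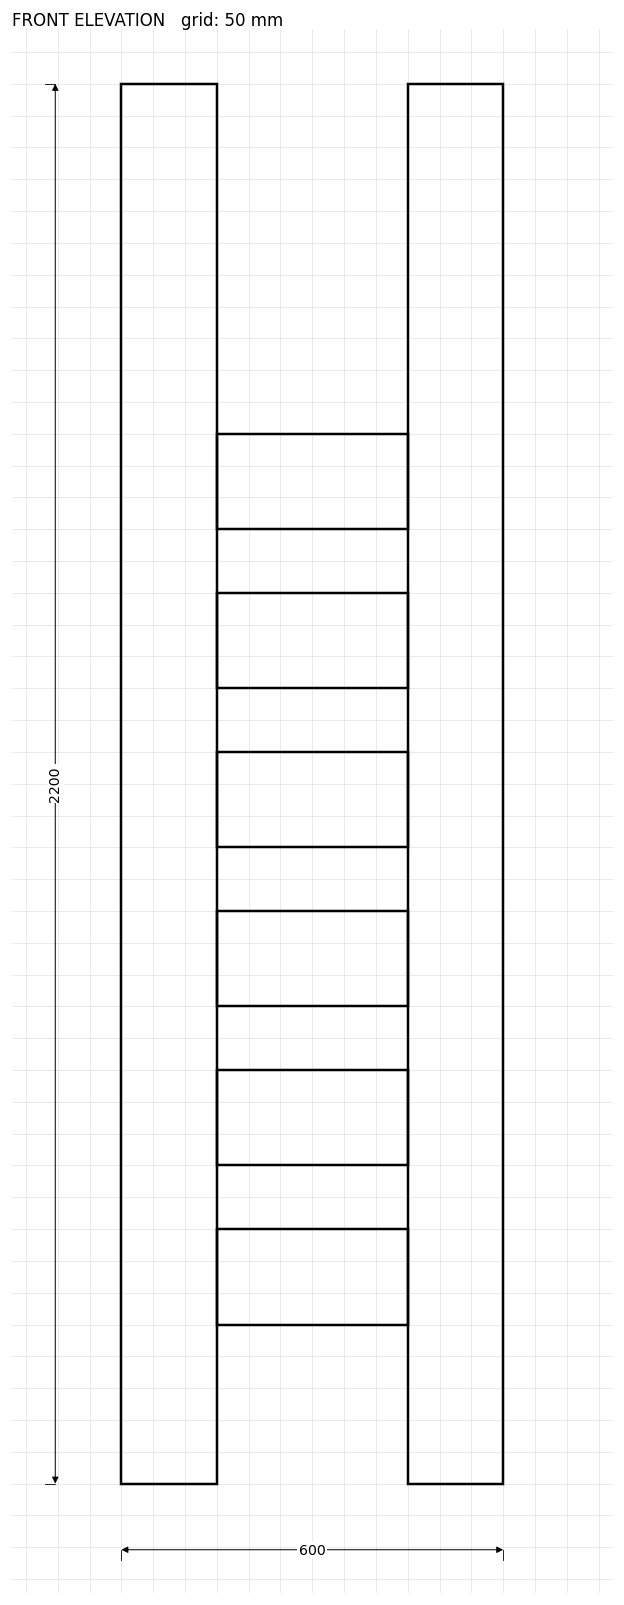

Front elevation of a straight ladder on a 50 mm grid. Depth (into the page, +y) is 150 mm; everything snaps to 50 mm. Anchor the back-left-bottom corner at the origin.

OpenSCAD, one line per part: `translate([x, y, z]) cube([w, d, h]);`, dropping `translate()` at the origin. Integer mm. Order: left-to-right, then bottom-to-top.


cube([150, 150, 2200]);
translate([150, 0, 250]) cube([300, 150, 150]);
translate([150, 0, 500]) cube([300, 150, 150]);
translate([150, 0, 750]) cube([300, 150, 150]);
translate([150, 0, 1000]) cube([300, 150, 150]);
translate([150, 0, 1250]) cube([300, 150, 150]);
translate([150, 0, 1500]) cube([300, 150, 150]);
translate([450, 0, 0]) cube([150, 150, 2200]);


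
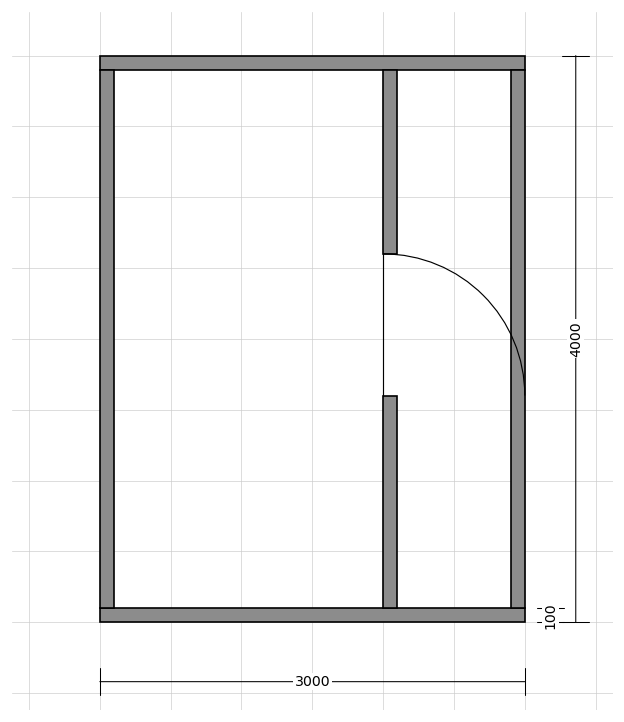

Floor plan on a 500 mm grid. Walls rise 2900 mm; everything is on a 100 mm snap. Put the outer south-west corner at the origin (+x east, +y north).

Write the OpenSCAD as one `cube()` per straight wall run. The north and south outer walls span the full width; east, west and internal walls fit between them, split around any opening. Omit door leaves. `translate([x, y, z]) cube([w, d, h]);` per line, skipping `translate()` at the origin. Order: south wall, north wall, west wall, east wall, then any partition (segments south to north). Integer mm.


cube([3000, 100, 2900]);
translate([0, 3900, 0]) cube([3000, 100, 2900]);
translate([0, 100, 0]) cube([100, 3800, 2900]);
translate([2900, 100, 0]) cube([100, 3800, 2900]);
translate([2000, 100, 0]) cube([100, 1500, 2900]);
translate([2000, 2600, 0]) cube([100, 1300, 2900]);


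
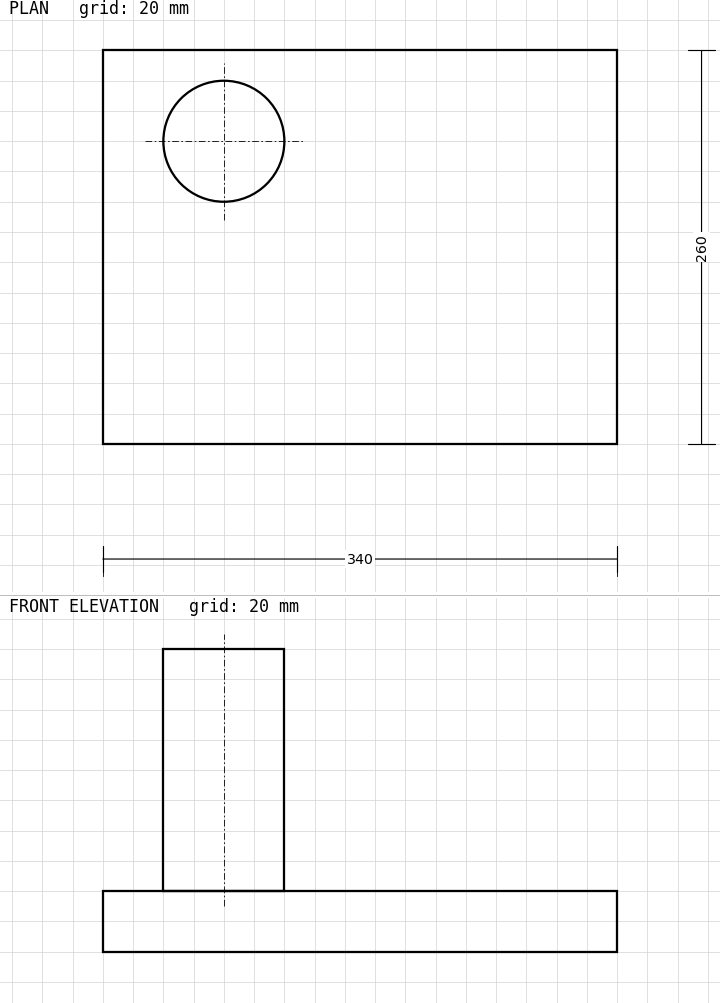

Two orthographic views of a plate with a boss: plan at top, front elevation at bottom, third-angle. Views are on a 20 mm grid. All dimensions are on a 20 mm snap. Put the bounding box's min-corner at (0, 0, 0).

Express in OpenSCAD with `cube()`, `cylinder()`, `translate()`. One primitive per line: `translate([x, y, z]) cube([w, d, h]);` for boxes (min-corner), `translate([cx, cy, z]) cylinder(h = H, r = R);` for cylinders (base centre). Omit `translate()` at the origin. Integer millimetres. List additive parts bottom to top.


cube([340, 260, 40]);
translate([80, 200, 40]) cylinder(h = 160, r = 40);
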